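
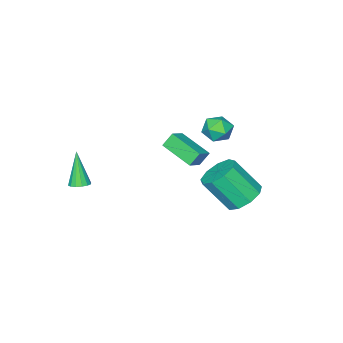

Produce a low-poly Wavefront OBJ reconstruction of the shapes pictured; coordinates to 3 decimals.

v -3.277 -0.064 0.279
v -2.708 0.609 0.075
v -2.312 -0.589 1.245
v -1.743 0.084 1.041
v -2.512 0.261 1.483
v -3.108 0.585 0.885
v -1.912 -0.565 0.435
v -2.508 -0.241 -0.163
v -1.864 0.299 0.172
v -2.235 0.809 0.819
v -2.785 -0.789 0.501
v -3.156 -0.279 1.148
v -0.821 3.423 -1.947
v 0.15 3.305 -2.427
v 0.853 2.119 -0.713
v -0.119 2.237 -0.233
v 0.148 3.918 -2.002
v 0.851 2.731 -0.288
v -0.307 4.299 -1.552
v 0.396 3.113 0.163
v -1.003 4.271 -1.286
v -0.3 3.084 0.428
v -1.614 3.846 -1.33
v -0.912 2.659 0.384
v -1.854 3.223 -1.662
v -1.152 2.036 0.052
v -1.611 2.694 -2.128
v -0.908 1.507 -0.414
v -0.998 2.506 -2.509
v -0.296 1.32 -0.795
v -0.303 2.748 -2.627
v 0.4 1.561 -0.913
v 3.969 -3.424 -1.943
v 4.27 -3.922 -2.045
v 3.511 -4.096 -0.017
v 4.475 -3.728 -1.928
v 4.545 -3.453 -1.815
v 4.461 -3.17 -1.737
v 4.245 -2.955 -1.713
v 3.955 -2.866 -1.751
v 3.669 -2.926 -1.84
v 3.464 -3.12 -1.957
v 3.394 -3.395 -2.07
v 3.478 -3.678 -2.148
v 3.694 -3.893 -2.172
v 3.984 -3.982 -2.134
v -1.609 0.302 -0.602
v -1.578 -1.592 0.007
v -0.688 0.488 -0.07
v -0.657 -1.406 0.539
v -1.123 0.066 -1.359
v -1.092 -1.828 -0.75
v -0.202 0.252 -0.827
v -0.171 -1.642 -0.218
f 1 12 6
f 1 6 2
f 1 2 8
f 1 8 11
f 1 11 12
f 2 6 10
f 6 12 5
f 12 11 3
f 11 8 7
f 8 2 9
f 4 10 5
f 4 5 3
f 4 3 7
f 4 7 9
f 4 9 10
f 5 10 6
f 3 5 12
f 7 3 11
f 9 7 8
f 10 9 2
f 14 13 17
f 14 17 15
f 15 17 18
f 15 18 16
f 17 13 19
f 17 19 18
f 18 19 20
f 18 20 16
f 19 13 21
f 19 21 20
f 20 21 22
f 20 22 16
f 21 13 23
f 21 23 22
f 22 23 24
f 22 24 16
f 23 13 25
f 23 25 24
f 24 25 26
f 24 26 16
f 25 13 27
f 25 27 26
f 26 27 28
f 26 28 16
f 27 13 29
f 27 29 28
f 28 29 30
f 28 30 16
f 29 13 31
f 29 31 30
f 30 31 32
f 30 32 16
f 31 13 14
f 31 14 32
f 32 14 15
f 32 15 16
f 34 33 36
f 34 36 35
f 36 33 37
f 36 37 35
f 37 33 38
f 37 38 35
f 38 33 39
f 38 39 35
f 39 33 40
f 39 40 35
f 40 33 41
f 40 41 35
f 41 33 42
f 41 42 35
f 42 33 43
f 42 43 35
f 43 33 44
f 43 44 35
f 44 33 45
f 44 45 35
f 45 33 46
f 45 46 35
f 46 33 34
f 46 34 35
f 48 50 47
f 51 48 47
f 47 50 49
f 49 51 47
f 48 54 50
f 52 48 51
f 52 54 48
f 50 54 49
f 53 51 49
f 49 54 53
f 53 52 51
f 54 52 53



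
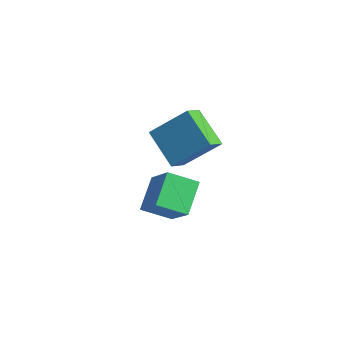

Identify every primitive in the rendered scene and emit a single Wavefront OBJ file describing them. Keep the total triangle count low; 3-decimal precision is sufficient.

v -1.799 1.518 2.826
v -1.45 0.648 3.321
v -0.765 2.757 4.276
v -0.415 1.887 4.77
v -0.145 1.513 1.65
v 0.205 0.643 2.144
v 0.89 2.752 3.099
v 1.239 1.882 3.594
v 2.945 -2.767 2.655
v 2.192 -1.693 3.656
v 3.631 -1.721 2.048
v 2.878 -0.647 3.049
v 4.322 -2.953 3.891
v 3.569 -1.879 4.892
v 5.008 -1.907 3.284
v 4.255 -0.833 4.285
f 2 4 1
f 5 2 1
f 1 4 3
f 3 5 1
f 2 8 4
f 6 2 5
f 6 8 2
f 4 8 3
f 7 5 3
f 3 8 7
f 7 6 5
f 8 6 7
f 10 12 9
f 13 10 9
f 9 12 11
f 11 13 9
f 10 16 12
f 14 10 13
f 14 16 10
f 12 16 11
f 15 13 11
f 11 16 15
f 15 14 13
f 16 14 15



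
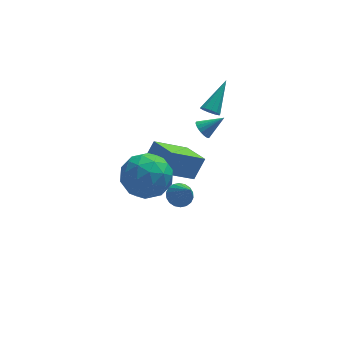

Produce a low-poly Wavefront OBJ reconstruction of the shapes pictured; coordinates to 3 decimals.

v 2.793 3.22 -0.174
v 3.204 2.92 -0.208
v 3.747 4.4 0.954
v 3.218 3.132 -0.441
v 3.07 3.377 -0.572
v 2.816 3.562 -0.551
v 2.553 3.617 -0.386
v 2.382 3.52 -0.14
v 2.368 3.308 0.094
v 2.516 3.063 0.225
v 2.77 2.878 0.204
v 3.033 2.823 0.038
v 1.077 1.216 -4.294
v 1.612 1.574 -4.148
v 1.403 0.204 -3.006
v 1.4 1.705 -3.991
v 1.125 1.739 -3.895
v 0.84 1.67 -3.878
v 0.602 1.51 -3.943
v 0.458 1.292 -4.078
v 0.437 1.059 -4.256
v 0.543 0.857 -4.441
v 0.754 0.726 -4.597
v 1.03 0.692 -4.693
v 1.315 0.762 -4.71
v 1.553 0.922 -4.645
v 1.696 1.139 -4.51
v 1.717 1.372 -4.333
v 2.287 2.24 -0.589
v 2.585 2.077 -0.995
v 3.273 2.26 0.129
v 2.595 2.312 -1.014
v 2.543 2.532 -0.949
v 2.441 2.695 -0.813
v 2.308 2.768 -0.632
v 2.171 2.736 -0.443
v 2.057 2.606 -0.282
v 1.988 2.404 -0.183
v 1.979 2.169 -0.163
v 2.03 1.948 -0.229
v 2.133 1.785 -0.365
v 2.266 1.712 -0.546
v 2.403 1.744 -0.735
v 2.517 1.874 -0.895
v 0.374 2.418 -3.675
v 0.967 2.881 -2.665
v -0.261 3.714 -3.896
v 0.333 4.177 -2.885
v 2.047 3.023 -4.935
v 2.641 3.486 -3.924
v 1.413 4.319 -5.155
v 2.006 4.782 -4.145
v -0.325 -1.218 1.058
v 0.223 -2.074 0.347
v -1.883 -1.166 -0.207
v -1.335 -2.022 -0.918
v -1.763 -2.33 0.205
v -0.8 -2.362 0.987
v -0.86 -0.878 -0.847
v 0.103 -0.91 -0.065
v -0.107 -1.864 -0.83
v -0.665 -2.761 -0.18
v -0.995 -0.479 0.32
v -1.553 -1.376 0.97
v 0.086 -1.651 0.814
v -1.746 -1.589 -0.674
v -1.997 -1.77 -0.013
v -1.675 -2.274 -0.431
v -0.516 -1.82 1.19
v -0.193 -2.323 0.772
v -1.361 -2.473 0.688
v -1.467 -0.917 -0.632
v -1.144 -1.42 -1.05
v 0.015 -0.966 0.571
v 0.337 -1.47 0.153
v -0.299 -0.767 -0.548
v 0.214 -2.03 -0.296
v -0.702 -2 -1.04
v -0.423 -1.327 -0.998
v 0.143 -1.346 -0.539
v -0.114 -2.558 0.086
v -1.03 -2.527 -0.658
v -1.281 -2.708 0.003
v -0.715 -2.727 0.462
v -0.308 -2.434 -0.606
v -0.63 -0.713 0.798
v -1.546 -0.682 0.054
v -0.945 -0.513 -0.322
v -0.379 -0.532 0.137
v -0.958 -1.24 1.18
v -1.874 -1.21 0.436
v -1.803 -1.894 0.679
v -1.237 -1.913 1.138
v -1.352 -0.806 0.746
f 2 1 4
f 2 4 3
f 4 1 5
f 4 5 3
f 5 1 6
f 5 6 3
f 6 1 7
f 6 7 3
f 7 1 8
f 7 8 3
f 8 1 9
f 8 9 3
f 9 1 10
f 9 10 3
f 10 1 11
f 10 11 3
f 11 1 12
f 11 12 3
f 12 1 2
f 12 2 3
f 14 13 16
f 14 16 15
f 16 13 17
f 16 17 15
f 17 13 18
f 17 18 15
f 18 13 19
f 18 19 15
f 19 13 20
f 19 20 15
f 20 13 21
f 20 21 15
f 21 13 22
f 21 22 15
f 22 13 23
f 22 23 15
f 23 13 24
f 23 24 15
f 24 13 25
f 24 25 15
f 25 13 26
f 25 26 15
f 26 13 27
f 26 27 15
f 27 13 28
f 27 28 15
f 28 13 14
f 28 14 15
f 30 29 32
f 30 32 31
f 32 29 33
f 32 33 31
f 33 29 34
f 33 34 31
f 34 29 35
f 34 35 31
f 35 29 36
f 35 36 31
f 36 29 37
f 36 37 31
f 37 29 38
f 37 38 31
f 38 29 39
f 38 39 31
f 39 29 40
f 39 40 31
f 40 29 41
f 40 41 31
f 41 29 42
f 41 42 31
f 42 29 43
f 42 43 31
f 43 29 44
f 43 44 31
f 44 29 30
f 44 30 31
f 46 48 45
f 49 46 45
f 45 48 47
f 47 49 45
f 46 52 48
f 50 46 49
f 50 52 46
f 48 52 47
f 51 49 47
f 47 52 51
f 51 50 49
f 52 50 51
f 53 90 69
f 90 64 93
f 69 93 58
f 90 93 69
f 53 69 65
f 69 58 70
f 65 70 54
f 69 70 65
f 53 65 74
f 65 54 75
f 74 75 60
f 65 75 74
f 53 74 86
f 74 60 89
f 86 89 63
f 74 89 86
f 53 86 90
f 86 63 94
f 90 94 64
f 86 94 90
f 54 70 81
f 70 58 84
f 81 84 62
f 70 84 81
f 58 93 71
f 93 64 92
f 71 92 57
f 93 92 71
f 64 94 91
f 94 63 87
f 91 87 55
f 94 87 91
f 63 89 88
f 89 60 76
f 88 76 59
f 89 76 88
f 60 75 80
f 75 54 77
f 80 77 61
f 75 77 80
f 56 82 68
f 82 62 83
f 68 83 57
f 82 83 68
f 56 68 66
f 68 57 67
f 66 67 55
f 68 67 66
f 56 66 73
f 66 55 72
f 73 72 59
f 66 72 73
f 56 73 78
f 73 59 79
f 78 79 61
f 73 79 78
f 56 78 82
f 78 61 85
f 82 85 62
f 78 85 82
f 57 83 71
f 83 62 84
f 71 84 58
f 83 84 71
f 55 67 91
f 67 57 92
f 91 92 64
f 67 92 91
f 59 72 88
f 72 55 87
f 88 87 63
f 72 87 88
f 61 79 80
f 79 59 76
f 80 76 60
f 79 76 80
f 62 85 81
f 85 61 77
f 81 77 54
f 85 77 81



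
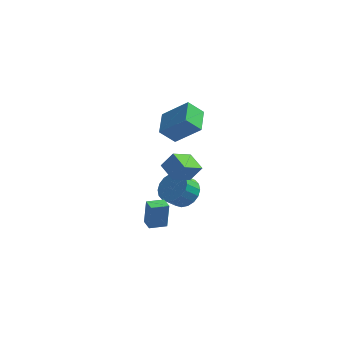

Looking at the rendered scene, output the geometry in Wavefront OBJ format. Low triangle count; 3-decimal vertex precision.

v -3.923 1.581 -4.776
v -3.855 1.821 -3.075
v -2.996 2.231 -4.905
v -2.927 2.471 -3.204
v -3.413 0.869 -4.696
v -3.344 1.109 -2.995
v -2.485 1.519 -4.825
v -2.417 1.759 -3.124
v -1.903 3.548 -3.196
v -1.477 4.208 -2.427
v -2.11 3.552 -1.514
v -2.537 2.892 -2.284
v -1.891 4.437 -2.55
v -2.525 3.782 -1.637
v -2.308 4.491 -2.801
v -2.942 3.835 -1.888
v -2.645 4.357 -3.13
v -3.278 3.702 -2.217
v -2.835 4.064 -3.472
v -3.468 3.408 -2.559
v -2.84 3.668 -3.76
v -3.474 3.012 -2.847
v -2.66 3.248 -3.937
v -3.293 2.593 -3.024
v -2.33 2.888 -3.966
v -2.963 2.232 -3.053
v -1.915 2.658 -3.843
v -2.549 2.003 -2.93
v -1.498 2.605 -3.592
v -2.132 1.949 -2.679
v -1.162 2.738 -3.263
v -1.795 2.083 -2.35
v -0.972 3.032 -2.921
v -1.605 2.376 -2.008
v -0.966 3.428 -2.633
v -1.6 2.772 -1.72
v -1.147 3.847 -2.456
v -1.78 3.192 -1.543
v -1.07 1.434 -0.231
v -1.811 0.241 0.576
v -1.995 2.284 0.174
v -2.737 1.091 0.981
v -0.403 1.689 0.759
v -1.145 0.496 1.566
v -1.329 2.539 1.164
v -2.07 1.346 1.971
v -3.099 2.078 3.147
v -1.507 2.012 4.56
v -3.371 3.701 3.528
v -1.779 3.636 4.942
v -2.241 2.444 2.198
v -0.649 2.379 3.612
v -2.513 4.068 2.58
v -0.921 4.002 3.993
f 2 4 1
f 5 2 1
f 1 4 3
f 3 5 1
f 2 8 4
f 6 2 5
f 6 8 2
f 4 8 3
f 7 5 3
f 3 8 7
f 7 6 5
f 8 6 7
f 10 9 13
f 10 13 11
f 11 13 14
f 11 14 12
f 13 9 15
f 13 15 14
f 14 15 16
f 14 16 12
f 15 9 17
f 15 17 16
f 16 17 18
f 16 18 12
f 17 9 19
f 17 19 18
f 18 19 20
f 18 20 12
f 19 9 21
f 19 21 20
f 20 21 22
f 20 22 12
f 21 9 23
f 21 23 22
f 22 23 24
f 22 24 12
f 23 9 25
f 23 25 24
f 24 25 26
f 24 26 12
f 25 9 27
f 25 27 26
f 26 27 28
f 26 28 12
f 27 9 29
f 27 29 28
f 28 29 30
f 28 30 12
f 29 9 31
f 29 31 30
f 30 31 32
f 30 32 12
f 31 9 33
f 31 33 32
f 32 33 34
f 32 34 12
f 33 9 35
f 33 35 34
f 34 35 36
f 34 36 12
f 35 9 37
f 35 37 36
f 36 37 38
f 36 38 12
f 37 9 10
f 37 10 38
f 38 10 11
f 38 11 12
f 40 42 39
f 43 40 39
f 39 42 41
f 41 43 39
f 40 46 42
f 44 40 43
f 44 46 40
f 42 46 41
f 45 43 41
f 41 46 45
f 45 44 43
f 46 44 45
f 48 50 47
f 51 48 47
f 47 50 49
f 49 51 47
f 48 54 50
f 52 48 51
f 52 54 48
f 50 54 49
f 53 51 49
f 49 54 53
f 53 52 51
f 54 52 53



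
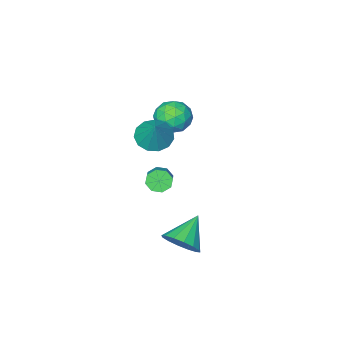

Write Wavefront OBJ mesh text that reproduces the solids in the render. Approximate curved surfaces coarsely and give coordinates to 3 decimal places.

v -4.174 -2.108 2.298
v -3.621 -1.276 2.267
v -3.379 -2.684 1.013
v -2.826 -1.852 0.982
v -2.711 -2.501 1.733
v -3.202 -2.145 2.527
v -3.798 -1.815 0.753
v -4.289 -1.459 1.547
v -3.389 -1.095 1.312
v -2.717 -1.519 1.918
v -4.283 -2.441 1.362
v -3.611 -2.865 1.968
v -3.967 -1.641 2.395
v -3.033 -2.319 0.885
v -2.965 -2.7 1.326
v -2.64 -2.211 1.308
v -3.721 -2.152 2.548
v -3.396 -1.663 2.53
v -2.861 -2.383 2.216
v -3.604 -2.297 0.75
v -3.279 -1.808 0.732
v -4.36 -1.749 1.972
v -4.035 -1.26 1.954
v -4.139 -1.577 1.064
v -3.506 -1.046 1.816
v -3.039 -1.385 1.061
v -3.61 -1.363 0.926
v -3.898 -1.154 1.393
v -3.111 -1.296 2.172
v -2.644 -1.634 1.417
v -2.576 -2.016 1.858
v -2.865 -1.806 2.325
v -2.974 -1.189 1.611
v -4.356 -2.326 1.863
v -3.889 -2.664 1.108
v -4.135 -2.154 0.955
v -4.424 -1.944 1.422
v -3.961 -2.575 2.219
v -3.494 -2.914 1.464
v -3.102 -2.806 1.887
v -3.39 -2.597 2.354
v -4.026 -2.771 1.669
v -1.08 -0.199 2.414
v -0.207 -0.254 2.1
v -0.54 0.659 3.766
v -0.408 0.187 1.9
v -0.823 0.505 1.864
v -1.319 0.6 2.002
v -1.74 0.441 2.272
v -1.951 0.079 2.586
v -1.886 -0.371 2.846
v -1.565 -0.767 2.969
v -1.09 -0.982 2.915
v -0.612 -0.949 2.703
v -0.283 -0.678 2.399
v -0.499 2.591 -3.2
v 0.145 2.287 -2.497
v -1.861 2.109 -2.16
v 0.052 2.784 -2.388
v -0.188 3.23 -2.497
v -0.511 3.504 -2.793
v -0.832 3.534 -3.199
v -1.062 3.311 -3.605
v -1.142 2.894 -3.902
v -1.05 2.397 -4.012
v -0.81 1.951 -3.903
v -0.486 1.677 -3.606
v -0.166 1.648 -3.201
v 0.065 1.871 -2.795
v -3.381 -2.924 -3.371
v -3.035 -3.42 -3.062
v -2.354 -2.533 -2.399
v -2.699 -2.036 -2.709
v -2.808 -3.265 -3.503
v -2.126 -2.378 -2.84
v -2.916 -2.91 -3.868
v -2.235 -2.023 -3.205
v -3.296 -2.562 -3.941
v -2.615 -1.675 -3.279
v -3.726 -2.427 -3.681
v -3.045 -1.54 -3.018
v -3.954 -2.582 -3.24
v -3.272 -1.695 -2.577
v -3.845 -2.937 -2.875
v -3.164 -2.05 -2.212
v -3.465 -3.285 -2.801
v -2.784 -2.398 -2.139
f 1 38 17
f 38 12 41
f 17 41 6
f 38 41 17
f 1 17 13
f 17 6 18
f 13 18 2
f 17 18 13
f 1 13 22
f 13 2 23
f 22 23 8
f 13 23 22
f 1 22 34
f 22 8 37
f 34 37 11
f 22 37 34
f 1 34 38
f 34 11 42
f 38 42 12
f 34 42 38
f 2 18 29
f 18 6 32
f 29 32 10
f 18 32 29
f 6 41 19
f 41 12 40
f 19 40 5
f 41 40 19
f 12 42 39
f 42 11 35
f 39 35 3
f 42 35 39
f 11 37 36
f 37 8 24
f 36 24 7
f 37 24 36
f 8 23 28
f 23 2 25
f 28 25 9
f 23 25 28
f 4 30 16
f 30 10 31
f 16 31 5
f 30 31 16
f 4 16 14
f 16 5 15
f 14 15 3
f 16 15 14
f 4 14 21
f 14 3 20
f 21 20 7
f 14 20 21
f 4 21 26
f 21 7 27
f 26 27 9
f 21 27 26
f 4 26 30
f 26 9 33
f 30 33 10
f 26 33 30
f 5 31 19
f 31 10 32
f 19 32 6
f 31 32 19
f 3 15 39
f 15 5 40
f 39 40 12
f 15 40 39
f 7 20 36
f 20 3 35
f 36 35 11
f 20 35 36
f 9 27 28
f 27 7 24
f 28 24 8
f 27 24 28
f 10 33 29
f 33 9 25
f 29 25 2
f 33 25 29
f 44 43 46
f 44 46 45
f 46 43 47
f 46 47 45
f 47 43 48
f 47 48 45
f 48 43 49
f 48 49 45
f 49 43 50
f 49 50 45
f 50 43 51
f 50 51 45
f 51 43 52
f 51 52 45
f 52 43 53
f 52 53 45
f 53 43 54
f 53 54 45
f 54 43 55
f 54 55 45
f 55 43 44
f 55 44 45
f 57 56 59
f 57 59 58
f 59 56 60
f 59 60 58
f 60 56 61
f 60 61 58
f 61 56 62
f 61 62 58
f 62 56 63
f 62 63 58
f 63 56 64
f 63 64 58
f 64 56 65
f 64 65 58
f 65 56 66
f 65 66 58
f 66 56 67
f 66 67 58
f 67 56 68
f 67 68 58
f 68 56 69
f 68 69 58
f 69 56 57
f 69 57 58
f 71 70 74
f 71 74 72
f 72 74 75
f 72 75 73
f 74 70 76
f 74 76 75
f 75 76 77
f 75 77 73
f 76 70 78
f 76 78 77
f 77 78 79
f 77 79 73
f 78 70 80
f 78 80 79
f 79 80 81
f 79 81 73
f 80 70 82
f 80 82 81
f 81 82 83
f 81 83 73
f 82 70 84
f 82 84 83
f 83 84 85
f 83 85 73
f 84 70 86
f 84 86 85
f 85 86 87
f 85 87 73
f 86 70 71
f 86 71 87
f 87 71 72
f 87 72 73



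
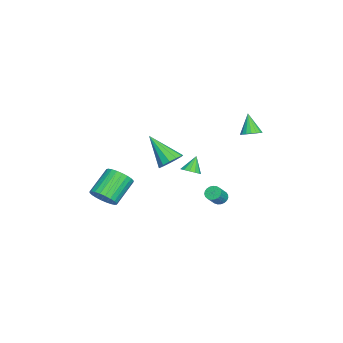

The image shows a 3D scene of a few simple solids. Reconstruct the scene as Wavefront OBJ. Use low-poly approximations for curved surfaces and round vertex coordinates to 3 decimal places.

v -1.653 1.786 -2.572
v -1.309 2.083 -2.779
v -0.622 1.791 -2.055
v -0.967 1.494 -1.848
v -1.399 2.211 -2.642
v -0.712 1.918 -1.918
v -1.533 2.265 -2.493
v -0.846 1.972 -1.769
v -1.688 2.236 -2.357
v -1.001 1.944 -1.633
v -1.837 2.13 -2.259
v -1.15 1.837 -1.535
v -1.954 1.964 -2.215
v -1.268 1.671 -1.491
v -2.02 1.768 -2.232
v -1.333 1.475 -1.508
v -2.022 1.574 -2.309
v -1.335 1.281 -1.584
v -1.96 1.417 -2.43
v -1.273 1.125 -1.706
v -1.845 1.325 -2.577
v -1.158 1.032 -1.853
v -1.697 1.312 -2.722
v -1.01 1.019 -1.998
v -1.542 1.381 -2.842
v -0.855 1.088 -2.118
v -1.406 1.52 -2.915
v -0.719 1.227 -2.191
v -1.312 1.705 -2.928
v -0.625 1.412 -2.204
v -1.278 1.904 -2.88
v -0.591 1.612 -2.156
v -1.071 3.524 2.858
v -0.633 3.847 3.154
v -1.689 3.256 4.062
v -0.824 4.039 3.099
v -1.063 4.129 2.996
v -1.305 4.099 2.866
v -1.5 3.955 2.734
v -1.61 3.726 2.626
v -1.613 3.457 2.565
v -1.509 3.201 2.561
v -1.319 3.01 2.616
v -1.079 2.92 2.719
v -0.838 2.95 2.849
v -0.643 3.094 2.981
v -0.532 3.323 3.089
v -0.529 3.592 3.151
v -1.107 -0.841 0.313
v -0.374 -1.145 0.411
v -1.853 -2.159 1.827
v -0.406 -0.798 0.697
v -0.662 -0.465 0.861
v -1.059 -0.251 0.851
v -1.471 -0.225 0.671
v -1.768 -0.395 0.377
v -1.855 -0.706 0.063
v -1.705 -1.06 -0.171
v -1.365 -1.345 -0.252
v -0.943 -1.47 -0.153
v -0.574 -1.395 0.094
v -1.097 0.24 -0.352
v -0.586 0.267 -0.057
v -1.643 0.48 0.572
v -0.645 0.574 -0.172
v -0.847 0.774 -0.344
v -1.128 0.805 -0.518
v -1.4 0.656 -0.64
v -1.575 0.375 -0.67
v -1.598 0.051 -0.599
v -1.462 -0.213 -0.45
v -1.21 -0.334 -0.27
v -0.922 -0.272 -0.115
v -0.69 -0.048 -0.036
v 1.519 -4.088 -1.37
v 2.14 -3.839 -0.846
v 0.903 -3.143 0.293
v 0.281 -3.392 -0.23
v 2.11 -3.573 -1.042
v 0.873 -2.877 0.097
v 1.989 -3.385 -1.288
v 0.752 -2.689 -0.148
v 1.797 -3.304 -1.545
v 0.56 -2.609 -0.406
v 1.563 -3.343 -1.777
v 0.325 -2.647 -0.637
v 1.321 -3.495 -1.946
v 0.084 -2.799 -0.807
v 1.11 -3.737 -2.027
v -0.127 -3.042 -0.888
v 0.961 -4.033 -2.009
v -0.276 -3.337 -0.869
v 0.897 -4.337 -1.893
v -0.34 -3.641 -0.754
v 0.927 -4.603 -1.697
v -0.31 -3.907 -0.558
v 1.048 -4.791 -1.452
v -0.189 -4.095 -0.312
v 1.24 -4.871 -1.194
v 0.003 -4.176 -0.055
v 1.475 -4.833 -0.963
v 0.237 -4.137 0.177
v 1.716 -4.681 -0.793
v 0.479 -3.985 0.346
v 1.927 -4.438 -0.712
v 0.69 -3.743 0.427
v 2.076 -4.143 -0.731
v 0.839 -3.447 0.409
f 2 1 5
f 2 5 3
f 3 5 6
f 3 6 4
f 5 1 7
f 5 7 6
f 6 7 8
f 6 8 4
f 7 1 9
f 7 9 8
f 8 9 10
f 8 10 4
f 9 1 11
f 9 11 10
f 10 11 12
f 10 12 4
f 11 1 13
f 11 13 12
f 12 13 14
f 12 14 4
f 13 1 15
f 13 15 14
f 14 15 16
f 14 16 4
f 15 1 17
f 15 17 16
f 16 17 18
f 16 18 4
f 17 1 19
f 17 19 18
f 18 19 20
f 18 20 4
f 19 1 21
f 19 21 20
f 20 21 22
f 20 22 4
f 21 1 23
f 21 23 22
f 22 23 24
f 22 24 4
f 23 1 25
f 23 25 24
f 24 25 26
f 24 26 4
f 25 1 27
f 25 27 26
f 26 27 28
f 26 28 4
f 27 1 29
f 27 29 28
f 28 29 30
f 28 30 4
f 29 1 31
f 29 31 30
f 30 31 32
f 30 32 4
f 31 1 2
f 31 2 32
f 32 2 3
f 32 3 4
f 34 33 36
f 34 36 35
f 36 33 37
f 36 37 35
f 37 33 38
f 37 38 35
f 38 33 39
f 38 39 35
f 39 33 40
f 39 40 35
f 40 33 41
f 40 41 35
f 41 33 42
f 41 42 35
f 42 33 43
f 42 43 35
f 43 33 44
f 43 44 35
f 44 33 45
f 44 45 35
f 45 33 46
f 45 46 35
f 46 33 47
f 46 47 35
f 47 33 48
f 47 48 35
f 48 33 34
f 48 34 35
f 50 49 52
f 50 52 51
f 52 49 53
f 52 53 51
f 53 49 54
f 53 54 51
f 54 49 55
f 54 55 51
f 55 49 56
f 55 56 51
f 56 49 57
f 56 57 51
f 57 49 58
f 57 58 51
f 58 49 59
f 58 59 51
f 59 49 60
f 59 60 51
f 60 49 61
f 60 61 51
f 61 49 50
f 61 50 51
f 63 62 65
f 63 65 64
f 65 62 66
f 65 66 64
f 66 62 67
f 66 67 64
f 67 62 68
f 67 68 64
f 68 62 69
f 68 69 64
f 69 62 70
f 69 70 64
f 70 62 71
f 70 71 64
f 71 62 72
f 71 72 64
f 72 62 73
f 72 73 64
f 73 62 74
f 73 74 64
f 74 62 63
f 74 63 64
f 76 75 79
f 76 79 77
f 77 79 80
f 77 80 78
f 79 75 81
f 79 81 80
f 80 81 82
f 80 82 78
f 81 75 83
f 81 83 82
f 82 83 84
f 82 84 78
f 83 75 85
f 83 85 84
f 84 85 86
f 84 86 78
f 85 75 87
f 85 87 86
f 86 87 88
f 86 88 78
f 87 75 89
f 87 89 88
f 88 89 90
f 88 90 78
f 89 75 91
f 89 91 90
f 90 91 92
f 90 92 78
f 91 75 93
f 91 93 92
f 92 93 94
f 92 94 78
f 93 75 95
f 93 95 94
f 94 95 96
f 94 96 78
f 95 75 97
f 95 97 96
f 96 97 98
f 96 98 78
f 97 75 99
f 97 99 98
f 98 99 100
f 98 100 78
f 99 75 101
f 99 101 100
f 100 101 102
f 100 102 78
f 101 75 103
f 101 103 102
f 102 103 104
f 102 104 78
f 103 75 105
f 103 105 104
f 104 105 106
f 104 106 78
f 105 75 107
f 105 107 106
f 106 107 108
f 106 108 78
f 107 75 76
f 107 76 108
f 108 76 77
f 108 77 78



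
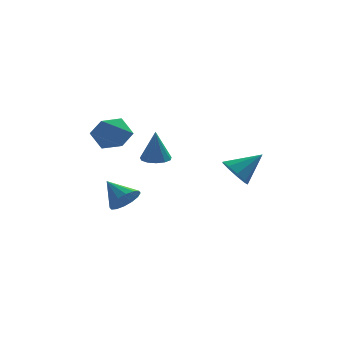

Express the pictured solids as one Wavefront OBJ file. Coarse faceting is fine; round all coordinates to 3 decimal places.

v -5.055 -3.386 2.871
v -4.497 -2.469 2.249
v -3.263 -4.111 3.411
v -2.705 -3.194 2.789
v -3.344 -2.943 3.822
v -4.452 -2.495 3.489
v -3.308 -4.085 2.171
v -4.416 -3.637 1.838
v -3.417 -2.901 1.817
v -3.439 -2.195 2.837
v -4.321 -4.385 2.823
v -4.343 -3.679 3.843
v 2.801 -2.708 -0.375
v 3.359 -2.371 -1.223
v 4.339 -2.212 0.835
v 2.964 -1.819 -0.948
v 2.493 -1.684 -0.404
v 2.166 -2.028 0.153
v 2.135 -2.69 0.463
v 2.417 -3.361 0.38
v 2.877 -3.726 -0.055
v 3.302 -3.615 -0.641
v 3.492 -3.08 -1.102
v -3.258 2.775 -4.498
v -2.757 2.355 -3.626
v -4.342 3.845 -3.362
v -2.453 2.81 -3.764
v -2.365 3.255 -4.099
v -2.516 3.572 -4.541
v -2.866 3.675 -4.972
v -3.321 3.537 -5.275
v -3.759 3.194 -5.371
v -4.063 2.74 -5.232
v -4.152 2.294 -4.897
v -4.001 1.978 -4.455
v -3.651 1.875 -4.025
v -3.196 2.013 -3.721
v -1.484 0.802 -0.468
v -0.815 1.403 -0.423
v -1.496 0.658 1.628
v -1.247 1.668 -0.407
v -1.754 1.658 -0.41
v -2.175 1.377 -0.432
v -2.377 0.913 -0.465
v -2.295 0.413 -0.499
v -1.956 0.037 -0.523
v -1.467 -0.096 -0.529
v -0.983 0.056 -0.516
v -0.658 0.444 -0.487
v -0.596 0.946 -0.453
f 1 12 6
f 1 6 2
f 1 2 8
f 1 8 11
f 1 11 12
f 2 6 10
f 6 12 5
f 12 11 3
f 11 8 7
f 8 2 9
f 4 10 5
f 4 5 3
f 4 3 7
f 4 7 9
f 4 9 10
f 5 10 6
f 3 5 12
f 7 3 11
f 9 7 8
f 10 9 2
f 14 13 16
f 14 16 15
f 16 13 17
f 16 17 15
f 17 13 18
f 17 18 15
f 18 13 19
f 18 19 15
f 19 13 20
f 19 20 15
f 20 13 21
f 20 21 15
f 21 13 22
f 21 22 15
f 22 13 23
f 22 23 15
f 23 13 14
f 23 14 15
f 25 24 27
f 25 27 26
f 27 24 28
f 27 28 26
f 28 24 29
f 28 29 26
f 29 24 30
f 29 30 26
f 30 24 31
f 30 31 26
f 31 24 32
f 31 32 26
f 32 24 33
f 32 33 26
f 33 24 34
f 33 34 26
f 34 24 35
f 34 35 26
f 35 24 36
f 35 36 26
f 36 24 37
f 36 37 26
f 37 24 25
f 37 25 26
f 39 38 41
f 39 41 40
f 41 38 42
f 41 42 40
f 42 38 43
f 42 43 40
f 43 38 44
f 43 44 40
f 44 38 45
f 44 45 40
f 45 38 46
f 45 46 40
f 46 38 47
f 46 47 40
f 47 38 48
f 47 48 40
f 48 38 49
f 48 49 40
f 49 38 50
f 49 50 40
f 50 38 39
f 50 39 40



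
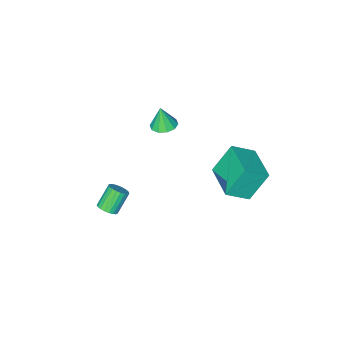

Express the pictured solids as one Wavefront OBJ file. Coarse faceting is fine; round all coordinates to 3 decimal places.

v 3.462 0.275 0.473
v 3.88 0.33 0.825
v 3.076 0.2 1.8
v 2.658 0.145 1.447
v 3.812 0.547 0.798
v 3.008 0.417 1.773
v 3.684 0.717 0.715
v 2.88 0.586 1.689
v 3.517 0.81 0.589
v 2.713 0.68 1.564
v 3.34 0.811 0.444
v 2.536 0.68 1.418
v 3.185 0.719 0.303
v 2.381 0.589 1.278
v 3.077 0.55 0.192
v 2.273 0.42 1.167
v 3.036 0.334 0.13
v 2.232 0.204 1.104
v 3.069 0.108 0.126
v 2.265 -0.022 1.101
v 3.17 -0.089 0.183
v 2.366 -0.22 1.157
v 3.321 -0.224 0.29
v 2.517 -0.354 1.264
v 3.496 -0.272 0.428
v 2.692 -0.402 1.402
v 3.666 -0.226 0.574
v 2.862 -0.356 1.549
v 3.8 -0.092 0.703
v 2.996 -0.223 1.677
v 3.876 0.104 0.792
v 3.072 -0.026 1.766
v -4.126 2.098 1.676
v -3.01 1.631 2.438
v -3.411 3.995 1.792
v -2.295 3.528 2.554
v -3.165 1.832 0.106
v -2.049 1.365 0.868
v -2.45 3.729 0.222
v -1.334 3.262 0.984
v -1.197 -1.335 2.89
v -0.502 -1.405 2.847
v -1.143 -1.545 4.11
v -0.589 -0.989 2.922
v -0.909 -0.704 2.986
v -1.339 -0.66 3.012
v -1.714 -0.875 2.992
v -1.892 -1.264 2.932
v -1.804 -1.681 2.857
v -1.484 -1.966 2.794
v -1.055 -2.009 2.767
v -0.679 -1.795 2.788
f 2 1 5
f 2 5 3
f 3 5 6
f 3 6 4
f 5 1 7
f 5 7 6
f 6 7 8
f 6 8 4
f 7 1 9
f 7 9 8
f 8 9 10
f 8 10 4
f 9 1 11
f 9 11 10
f 10 11 12
f 10 12 4
f 11 1 13
f 11 13 12
f 12 13 14
f 12 14 4
f 13 1 15
f 13 15 14
f 14 15 16
f 14 16 4
f 15 1 17
f 15 17 16
f 16 17 18
f 16 18 4
f 17 1 19
f 17 19 18
f 18 19 20
f 18 20 4
f 19 1 21
f 19 21 20
f 20 21 22
f 20 22 4
f 21 1 23
f 21 23 22
f 22 23 24
f 22 24 4
f 23 1 25
f 23 25 24
f 24 25 26
f 24 26 4
f 25 1 27
f 25 27 26
f 26 27 28
f 26 28 4
f 27 1 29
f 27 29 28
f 28 29 30
f 28 30 4
f 29 1 31
f 29 31 30
f 30 31 32
f 30 32 4
f 31 1 2
f 31 2 32
f 32 2 3
f 32 3 4
f 34 36 33
f 37 34 33
f 33 36 35
f 35 37 33
f 34 40 36
f 38 34 37
f 38 40 34
f 36 40 35
f 39 37 35
f 35 40 39
f 39 38 37
f 40 38 39
f 42 41 44
f 42 44 43
f 44 41 45
f 44 45 43
f 45 41 46
f 45 46 43
f 46 41 47
f 46 47 43
f 47 41 48
f 47 48 43
f 48 41 49
f 48 49 43
f 49 41 50
f 49 50 43
f 50 41 51
f 50 51 43
f 51 41 52
f 51 52 43
f 52 41 42
f 52 42 43



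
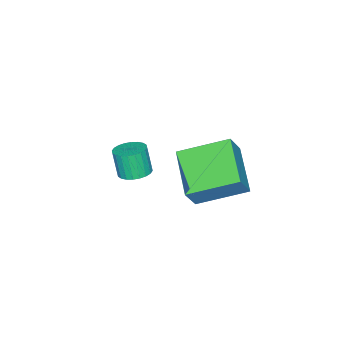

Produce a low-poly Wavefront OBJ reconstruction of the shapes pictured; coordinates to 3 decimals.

v 0.586 1.387 -1.468
v 1.142 1.367 -0.589
v 1.747 2.504 -2.177
v 2.303 2.484 -1.298
v 1.537 -0.004 -2.102
v 2.093 -0.024 -1.223
v 2.698 1.113 -2.811
v 3.254 1.093 -1.932
v 1.624 -1.937 -3.572
v 1.922 -2.423 -3.68
v 1.813 -2.708 -2.696
v 1.516 -2.223 -2.588
v 2.089 -2.282 -3.62
v 1.98 -2.567 -2.637
v 2.184 -2.088 -3.554
v 2.075 -2.373 -2.57
v 2.195 -1.871 -3.49
v 2.086 -2.156 -2.506
v 2.118 -1.664 -3.438
v 2.009 -1.95 -2.454
v 1.967 -1.499 -3.407
v 1.858 -1.784 -2.423
v 1.763 -1.401 -3.401
v 1.654 -1.686 -2.417
v 1.538 -1.384 -3.421
v 1.429 -1.669 -2.437
v 1.327 -1.452 -3.464
v 1.218 -1.737 -2.48
v 1.16 -1.593 -3.523
v 1.051 -1.878 -2.54
v 1.065 -1.787 -3.59
v 0.956 -2.072 -2.606
v 1.054 -2.004 -3.654
v 0.945 -2.289 -2.67
v 1.131 -2.21 -3.706
v 1.022 -2.496 -2.722
v 1.282 -2.376 -3.737
v 1.173 -2.661 -2.753
v 1.486 -2.474 -3.743
v 1.377 -2.759 -2.759
v 1.711 -2.491 -3.723
v 1.602 -2.776 -2.739
f 2 4 1
f 5 2 1
f 1 4 3
f 3 5 1
f 2 8 4
f 6 2 5
f 6 8 2
f 4 8 3
f 7 5 3
f 3 8 7
f 7 6 5
f 8 6 7
f 10 9 13
f 10 13 11
f 11 13 14
f 11 14 12
f 13 9 15
f 13 15 14
f 14 15 16
f 14 16 12
f 15 9 17
f 15 17 16
f 16 17 18
f 16 18 12
f 17 9 19
f 17 19 18
f 18 19 20
f 18 20 12
f 19 9 21
f 19 21 20
f 20 21 22
f 20 22 12
f 21 9 23
f 21 23 22
f 22 23 24
f 22 24 12
f 23 9 25
f 23 25 24
f 24 25 26
f 24 26 12
f 25 9 27
f 25 27 26
f 26 27 28
f 26 28 12
f 27 9 29
f 27 29 28
f 28 29 30
f 28 30 12
f 29 9 31
f 29 31 30
f 30 31 32
f 30 32 12
f 31 9 33
f 31 33 32
f 32 33 34
f 32 34 12
f 33 9 35
f 33 35 34
f 34 35 36
f 34 36 12
f 35 9 37
f 35 37 36
f 36 37 38
f 36 38 12
f 37 9 39
f 37 39 38
f 38 39 40
f 38 40 12
f 39 9 41
f 39 41 40
f 40 41 42
f 40 42 12
f 41 9 10
f 41 10 42
f 42 10 11
f 42 11 12



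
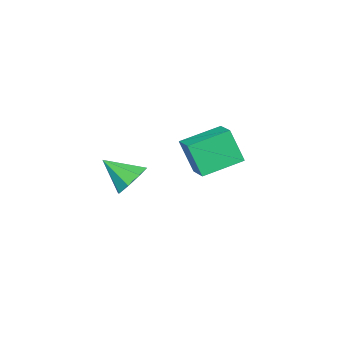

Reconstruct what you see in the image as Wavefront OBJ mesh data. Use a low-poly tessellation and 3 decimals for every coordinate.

v 2.538 -2.063 0.127
v 3.372 -1.797 0.334
v 2.702 -3.317 1.073
v 2.899 -1.537 0.761
v 2.214 -1.584 0.817
v 1.719 -1.912 0.469
v 1.703 -2.328 -0.08
v 2.176 -2.589 -0.508
v 2.861 -2.541 -0.564
v 3.357 -2.213 -0.215
v -2.007 -1.626 -1.531
v -1.979 -2.304 0.115
v -3.453 -0.384 -0.994
v -3.426 -1.063 0.651
v -1.194 -0.817 -1.211
v -1.167 -1.496 0.434
v -2.641 0.424 -0.675
v -2.613 -0.254 0.971
f 2 1 4
f 2 4 3
f 4 1 5
f 4 5 3
f 5 1 6
f 5 6 3
f 6 1 7
f 6 7 3
f 7 1 8
f 7 8 3
f 8 1 9
f 8 9 3
f 9 1 10
f 9 10 3
f 10 1 2
f 10 2 3
f 12 14 11
f 15 12 11
f 11 14 13
f 13 15 11
f 12 18 14
f 16 12 15
f 16 18 12
f 14 18 13
f 17 15 13
f 13 18 17
f 17 16 15
f 18 16 17



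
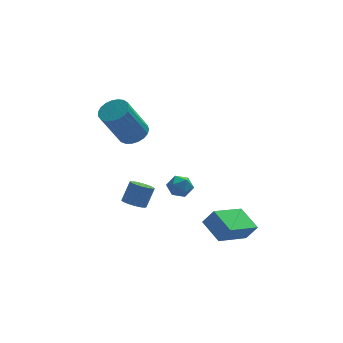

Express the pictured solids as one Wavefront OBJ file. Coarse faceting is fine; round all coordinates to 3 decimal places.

v -3.25 2.076 2.171
v -2.662 1.606 2.333
v -3.622 1.053 4.211
v -4.21 1.524 4.049
v -2.565 1.882 2.464
v -3.525 1.329 4.342
v -2.586 2.191 2.544
v -3.546 1.638 4.422
v -2.722 2.48 2.56
v -3.682 1.927 4.438
v -2.949 2.7 2.509
v -3.91 2.147 4.386
v -3.229 2.812 2.399
v -4.189 2.259 4.276
v -3.511 2.796 2.25
v -4.472 2.244 4.127
v -3.749 2.657 2.087
v -4.709 2.104 3.964
v -3.9 2.417 1.939
v -4.861 1.864 3.816
v -3.939 2.118 1.831
v -4.9 1.565 3.708
v -3.859 1.812 1.782
v -4.819 1.259 3.659
v -3.673 1.551 1.8
v -4.634 0.998 3.677
v -3.414 1.382 1.883
v -4.375 0.829 3.76
v -3.127 1.333 2.015
v -4.087 0.78 3.892
v -2.861 1.412 2.174
v -3.821 0.859 4.052
v -1.057 3.769 -2.317
v -0.551 3.48 -2.693
v -1.329 2.76 -1.907
v -0.823 2.471 -2.283
v -0.665 2.884 -1.749
v -0.496 3.507 -2.002
v -1.384 2.733 -2.598
v -1.215 3.356 -2.851
v -0.753 2.839 -2.867
v -0.309 2.932 -2.342
v -1.571 3.308 -2.258
v -1.127 3.401 -1.733
v -3.49 0.428 -1.508
v -3.047 0.027 -1.558
v -2.607 0.39 -0.583
v -3.05 0.792 -0.532
v -2.944 0.26 -1.691
v -2.504 0.623 -0.716
v -2.966 0.531 -1.782
v -2.527 0.895 -0.807
v -3.109 0.779 -1.81
v -2.669 1.142 -0.835
v -3.338 0.947 -1.769
v -2.898 1.31 -0.794
v -3.603 0.996 -1.668
v -3.163 1.359 -0.693
v -3.841 0.914 -1.53
v -3.401 1.278 -0.555
v -3.999 0.722 -1.387
v -3.559 1.085 -0.412
v -4.041 0.462 -1.272
v -3.601 0.825 -0.297
v -3.956 0.195 -1.211
v -3.516 0.558 -0.235
v -3.764 -0.019 -1.217
v -3.325 0.344 -0.242
v -3.51 -0.131 -1.291
v -3.07 0.233 -0.315
v -3.251 -0.114 -1.414
v -2.811 0.249 -0.438
v 1.338 -1.396 -3.106
v -0.12 -2.5 -2.402
v 0.79 -0.298 -2.52
v -0.668 -1.402 -1.816
v 1.828 -1.558 -2.344
v 0.37 -2.662 -1.64
v 1.28 -0.46 -1.758
v -0.178 -1.564 -1.054
f 2 1 5
f 2 5 3
f 3 5 6
f 3 6 4
f 5 1 7
f 5 7 6
f 6 7 8
f 6 8 4
f 7 1 9
f 7 9 8
f 8 9 10
f 8 10 4
f 9 1 11
f 9 11 10
f 10 11 12
f 10 12 4
f 11 1 13
f 11 13 12
f 12 13 14
f 12 14 4
f 13 1 15
f 13 15 14
f 14 15 16
f 14 16 4
f 15 1 17
f 15 17 16
f 16 17 18
f 16 18 4
f 17 1 19
f 17 19 18
f 18 19 20
f 18 20 4
f 19 1 21
f 19 21 20
f 20 21 22
f 20 22 4
f 21 1 23
f 21 23 22
f 22 23 24
f 22 24 4
f 23 1 25
f 23 25 24
f 24 25 26
f 24 26 4
f 25 1 27
f 25 27 26
f 26 27 28
f 26 28 4
f 27 1 29
f 27 29 28
f 28 29 30
f 28 30 4
f 29 1 31
f 29 31 30
f 30 31 32
f 30 32 4
f 31 1 2
f 31 2 32
f 32 2 3
f 32 3 4
f 33 44 38
f 33 38 34
f 33 34 40
f 33 40 43
f 33 43 44
f 34 38 42
f 38 44 37
f 44 43 35
f 43 40 39
f 40 34 41
f 36 42 37
f 36 37 35
f 36 35 39
f 36 39 41
f 36 41 42
f 37 42 38
f 35 37 44
f 39 35 43
f 41 39 40
f 42 41 34
f 46 45 49
f 46 49 47
f 47 49 50
f 47 50 48
f 49 45 51
f 49 51 50
f 50 51 52
f 50 52 48
f 51 45 53
f 51 53 52
f 52 53 54
f 52 54 48
f 53 45 55
f 53 55 54
f 54 55 56
f 54 56 48
f 55 45 57
f 55 57 56
f 56 57 58
f 56 58 48
f 57 45 59
f 57 59 58
f 58 59 60
f 58 60 48
f 59 45 61
f 59 61 60
f 60 61 62
f 60 62 48
f 61 45 63
f 61 63 62
f 62 63 64
f 62 64 48
f 63 45 65
f 63 65 64
f 64 65 66
f 64 66 48
f 65 45 67
f 65 67 66
f 66 67 68
f 66 68 48
f 67 45 69
f 67 69 68
f 68 69 70
f 68 70 48
f 69 45 71
f 69 71 70
f 70 71 72
f 70 72 48
f 71 45 46
f 71 46 72
f 72 46 47
f 72 47 48
f 74 76 73
f 77 74 73
f 73 76 75
f 75 77 73
f 74 80 76
f 78 74 77
f 78 80 74
f 76 80 75
f 79 77 75
f 75 80 79
f 79 78 77
f 80 78 79



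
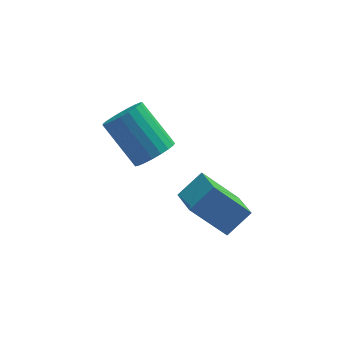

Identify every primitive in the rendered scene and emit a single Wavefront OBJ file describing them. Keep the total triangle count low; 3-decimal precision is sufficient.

v -1.946 1.849 0.236
v -0.99 2.246 1.007
v -2.133 3.164 -0.207
v -1.178 3.56 0.564
v -0.622 1.54 -1.244
v 0.333 1.936 -0.473
v -0.81 2.854 -1.687
v 0.146 3.251 -0.916
v -2.931 3.249 2.288
v -2.294 3.126 2.838
v -3.253 4.349 4.221
v -3.889 4.471 3.672
v -2.184 3.412 2.661
v -3.143 4.634 4.044
v -2.204 3.67 2.42
v -3.163 4.892 3.803
v -2.349 3.855 2.156
v -3.308 5.077 3.539
v -2.595 3.935 1.915
v -3.554 5.157 3.298
v -2.899 3.896 1.738
v -3.858 5.118 3.122
v -3.208 3.746 1.657
v -4.167 4.968 3.04
v -3.469 3.509 1.685
v -4.428 4.732 3.068
v -3.638 3.228 1.817
v -4.596 4.45 3.2
v -3.683 2.95 2.03
v -4.642 4.172 3.414
v -3.599 2.724 2.289
v -4.558 3.946 3.672
v -3.399 2.589 2.547
v -4.358 3.811 3.93
v -3.118 2.567 2.76
v -4.077 3.79 4.144
v -2.805 2.664 2.892
v -3.764 3.886 4.275
v -2.513 2.862 2.92
v -3.472 4.084 4.303
f 2 4 1
f 5 2 1
f 1 4 3
f 3 5 1
f 2 8 4
f 6 2 5
f 6 8 2
f 4 8 3
f 7 5 3
f 3 8 7
f 7 6 5
f 8 6 7
f 10 9 13
f 10 13 11
f 11 13 14
f 11 14 12
f 13 9 15
f 13 15 14
f 14 15 16
f 14 16 12
f 15 9 17
f 15 17 16
f 16 17 18
f 16 18 12
f 17 9 19
f 17 19 18
f 18 19 20
f 18 20 12
f 19 9 21
f 19 21 20
f 20 21 22
f 20 22 12
f 21 9 23
f 21 23 22
f 22 23 24
f 22 24 12
f 23 9 25
f 23 25 24
f 24 25 26
f 24 26 12
f 25 9 27
f 25 27 26
f 26 27 28
f 26 28 12
f 27 9 29
f 27 29 28
f 28 29 30
f 28 30 12
f 29 9 31
f 29 31 30
f 30 31 32
f 30 32 12
f 31 9 33
f 31 33 32
f 32 33 34
f 32 34 12
f 33 9 35
f 33 35 34
f 34 35 36
f 34 36 12
f 35 9 37
f 35 37 36
f 36 37 38
f 36 38 12
f 37 9 39
f 37 39 38
f 38 39 40
f 38 40 12
f 39 9 10
f 39 10 40
f 40 10 11
f 40 11 12



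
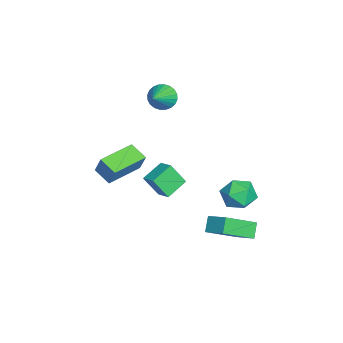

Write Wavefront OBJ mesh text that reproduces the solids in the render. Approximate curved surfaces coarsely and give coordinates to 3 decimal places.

v 1.224 4.809 -3.962
v 1.532 4.394 -3.219
v 0.748 3.526 -4.481
v 1.056 3.111 -3.738
v 0.348 3.671 -3.683
v 0.642 4.463 -3.362
v 1.638 3.457 -4.338
v 1.932 4.249 -4.017
v 1.788 3.558 -3.452
v 0.99 3.691 -3.047
v 1.29 4.229 -4.653
v 0.492 4.362 -4.248
v 0.047 0.533 1.636
v 0.424 0.715 1.087
v 1.233 0.207 2.344
v 0.408 0.948 1.22
v 0.338 1.119 1.417
v 0.223 1.2 1.646
v 0.082 1.179 1.874
v -0.065 1.061 2.066
v -0.195 0.862 2.192
v -0.288 0.613 2.234
v -0.331 0.351 2.185
v -0.315 0.118 2.052
v -0.245 -0.053 1.855
v -0.13 -0.134 1.626
v 0.011 -0.114 1.398
v 0.158 0.005 1.206
v 0.288 0.204 1.08
v 0.381 0.453 1.038
v 0.154 1.136 -3.73
v 0.144 0.461 -2.689
v 0.762 1.619 -3.411
v 0.753 0.945 -2.37
v 0.967 0.415 -4.19
v 0.958 -0.259 -3.149
v 1.576 0.899 -3.871
v 1.566 0.224 -2.83
v 2.911 4.061 -4.243
v 3.721 2.754 -3.309
v 3.581 4.835 -3.743
v 4.392 3.528 -2.808
v 3.468 3.972 -4.852
v 4.279 2.665 -3.917
v 4.139 4.746 -4.351
v 4.949 3.439 -3.417
v 0.611 -1.042 -1.866
v 0.912 -0.748 -0.926
v 1.195 -0.376 -2.261
v 1.496 -0.082 -1.321
v 1.964 -2.258 -1.919
v 2.265 -1.964 -0.979
v 2.548 -1.592 -2.314
v 2.849 -1.298 -1.374
f 1 12 6
f 1 6 2
f 1 2 8
f 1 8 11
f 1 11 12
f 2 6 10
f 6 12 5
f 12 11 3
f 11 8 7
f 8 2 9
f 4 10 5
f 4 5 3
f 4 3 7
f 4 7 9
f 4 9 10
f 5 10 6
f 3 5 12
f 7 3 11
f 9 7 8
f 10 9 2
f 14 13 16
f 14 16 15
f 16 13 17
f 16 17 15
f 17 13 18
f 17 18 15
f 18 13 19
f 18 19 15
f 19 13 20
f 19 20 15
f 20 13 21
f 20 21 15
f 21 13 22
f 21 22 15
f 22 13 23
f 22 23 15
f 23 13 24
f 23 24 15
f 24 13 25
f 24 25 15
f 25 13 26
f 25 26 15
f 26 13 27
f 26 27 15
f 27 13 28
f 27 28 15
f 28 13 29
f 28 29 15
f 29 13 30
f 29 30 15
f 30 13 14
f 30 14 15
f 32 34 31
f 35 32 31
f 31 34 33
f 33 35 31
f 32 38 34
f 36 32 35
f 36 38 32
f 34 38 33
f 37 35 33
f 33 38 37
f 37 36 35
f 38 36 37
f 40 42 39
f 43 40 39
f 39 42 41
f 41 43 39
f 40 46 42
f 44 40 43
f 44 46 40
f 42 46 41
f 45 43 41
f 41 46 45
f 45 44 43
f 46 44 45
f 48 50 47
f 51 48 47
f 47 50 49
f 49 51 47
f 48 54 50
f 52 48 51
f 52 54 48
f 50 54 49
f 53 51 49
f 49 54 53
f 53 52 51
f 54 52 53



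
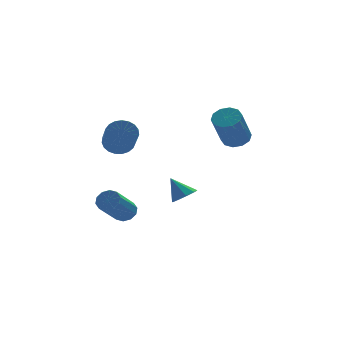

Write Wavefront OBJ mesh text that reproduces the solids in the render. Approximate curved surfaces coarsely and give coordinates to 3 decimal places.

v 2.45 0.882 0.842
v 2.861 0.331 0.78
v 2.12 -0.393 2.337
v 1.71 0.158 2.398
v 3.066 0.623 1.014
v 2.326 -0.102 2.571
v 3.036 1.014 1.181
v 2.296 0.289 2.738
v 2.783 1.354 1.219
v 2.042 0.63 2.776
v 2.402 1.515 1.113
v 1.662 0.79 2.67
v 2.04 1.433 0.903
v 1.299 0.709 2.46
v 1.834 1.142 0.669
v 1.094 0.417 2.226
v 1.864 0.751 0.502
v 1.124 0.026 2.059
v 2.118 0.41 0.464
v 1.377 -0.314 2.021
v 2.498 0.25 0.57
v 1.758 -0.475 2.127
v -2.199 3.227 0.326
v -1.464 3.195 0.472
v -1.726 1.841 1.5
v -2.461 1.873 1.354
v -1.566 3.386 0.697
v -1.829 2.032 1.724
v -1.778 3.549 0.858
v -2.041 2.195 1.885
v -2.063 3.656 0.926
v -2.326 2.302 1.954
v -2.371 3.689 0.891
v -2.634 2.335 1.919
v -2.649 3.642 0.759
v -2.912 2.288 1.786
v -2.85 3.524 0.551
v -3.112 2.17 1.579
v -2.938 3.354 0.305
v -3.2 2 1.332
v -2.898 3.162 0.062
v -3.16 1.808 1.09
v -2.737 2.982 -0.135
v -2.999 1.627 0.893
v -2.483 2.843 -0.252
v -2.745 1.489 0.775
v -2.18 2.772 -0.269
v -2.442 1.417 0.758
v -1.88 2.779 -0.184
v -2.143 1.424 0.844
v -1.636 2.863 -0.01
v -1.898 1.509 1.018
v -1.488 3.011 0.222
v -1.751 1.656 1.25
v -1.163 -2.627 -0.824
v -0.914 -3.033 -0.427
v -1.577 -2.033 0.044
v -0.638 -2.722 -0.509
v -0.608 -2.366 -0.738
v -0.837 -2.133 -1.007
v -1.219 -2.13 -1.191
v -1.576 -2.36 -1.203
v -1.739 -2.715 -1.038
v -1.633 -3.029 -0.773
v -1.307 -3.154 -0.532
v -2.637 0.968 -2.988
v -2.219 1.032 -2.576
v -3.246 0.155 -1.4
v -3.663 0.092 -1.812
v -2.442 1.32 -2.555
v -3.469 0.443 -1.38
v -2.739 1.473 -2.7
v -3.766 0.597 -1.525
v -2.997 1.434 -2.955
v -4.024 0.558 -1.78
v -3.117 1.217 -3.222
v -4.144 0.341 -2.047
v -3.054 0.905 -3.4
v -4.081 0.028 -2.224
v -2.831 0.617 -3.42
v -3.858 -0.26 -2.245
v -2.534 0.463 -3.275
v -3.561 -0.413 -2.1
v -2.276 0.502 -3.02
v -3.303 -0.374 -1.845
v -2.156 0.719 -2.753
v -3.183 -0.157 -1.578
f 2 1 5
f 2 5 3
f 3 5 6
f 3 6 4
f 5 1 7
f 5 7 6
f 6 7 8
f 6 8 4
f 7 1 9
f 7 9 8
f 8 9 10
f 8 10 4
f 9 1 11
f 9 11 10
f 10 11 12
f 10 12 4
f 11 1 13
f 11 13 12
f 12 13 14
f 12 14 4
f 13 1 15
f 13 15 14
f 14 15 16
f 14 16 4
f 15 1 17
f 15 17 16
f 16 17 18
f 16 18 4
f 17 1 19
f 17 19 18
f 18 19 20
f 18 20 4
f 19 1 21
f 19 21 20
f 20 21 22
f 20 22 4
f 21 1 2
f 21 2 22
f 22 2 3
f 22 3 4
f 24 23 27
f 24 27 25
f 25 27 28
f 25 28 26
f 27 23 29
f 27 29 28
f 28 29 30
f 28 30 26
f 29 23 31
f 29 31 30
f 30 31 32
f 30 32 26
f 31 23 33
f 31 33 32
f 32 33 34
f 32 34 26
f 33 23 35
f 33 35 34
f 34 35 36
f 34 36 26
f 35 23 37
f 35 37 36
f 36 37 38
f 36 38 26
f 37 23 39
f 37 39 38
f 38 39 40
f 38 40 26
f 39 23 41
f 39 41 40
f 40 41 42
f 40 42 26
f 41 23 43
f 41 43 42
f 42 43 44
f 42 44 26
f 43 23 45
f 43 45 44
f 44 45 46
f 44 46 26
f 45 23 47
f 45 47 46
f 46 47 48
f 46 48 26
f 47 23 49
f 47 49 48
f 48 49 50
f 48 50 26
f 49 23 51
f 49 51 50
f 50 51 52
f 50 52 26
f 51 23 53
f 51 53 52
f 52 53 54
f 52 54 26
f 53 23 24
f 53 24 54
f 54 24 25
f 54 25 26
f 56 55 58
f 56 58 57
f 58 55 59
f 58 59 57
f 59 55 60
f 59 60 57
f 60 55 61
f 60 61 57
f 61 55 62
f 61 62 57
f 62 55 63
f 62 63 57
f 63 55 64
f 63 64 57
f 64 55 65
f 64 65 57
f 65 55 56
f 65 56 57
f 67 66 70
f 67 70 68
f 68 70 71
f 68 71 69
f 70 66 72
f 70 72 71
f 71 72 73
f 71 73 69
f 72 66 74
f 72 74 73
f 73 74 75
f 73 75 69
f 74 66 76
f 74 76 75
f 75 76 77
f 75 77 69
f 76 66 78
f 76 78 77
f 77 78 79
f 77 79 69
f 78 66 80
f 78 80 79
f 79 80 81
f 79 81 69
f 80 66 82
f 80 82 81
f 81 82 83
f 81 83 69
f 82 66 84
f 82 84 83
f 83 84 85
f 83 85 69
f 84 66 86
f 84 86 85
f 85 86 87
f 85 87 69
f 86 66 67
f 86 67 87
f 87 67 68
f 87 68 69



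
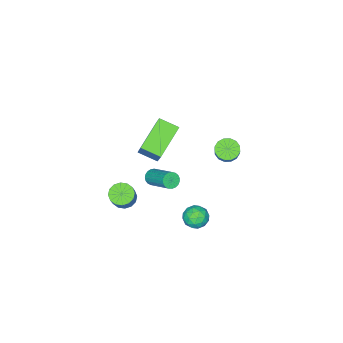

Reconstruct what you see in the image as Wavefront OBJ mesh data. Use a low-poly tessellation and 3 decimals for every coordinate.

v -0.229 3.002 -3.648
v 0.47 2.801 -3.979
v -0.15 1.979 -2.861
v 0.549 1.778 -3.192
v 0.495 2.434 -2.739
v 0.446 3.067 -3.225
v -0.126 1.713 -3.615
v -0.175 2.346 -4.101
v 0.534 2.005 -3.958
v 0.918 2.451 -3.417
v -0.598 2.329 -3.423
v -0.214 2.775 -2.882
v 0.113 2.991 -3.882
v 0.207 1.789 -2.958
v 0.175 2.174 -2.691
v 0.586 2.057 -2.886
v 0.099 3.147 -3.44
v 0.51 3.03 -3.634
v 0.525 2.814 -2.905
v -0.19 1.75 -3.206
v 0.221 1.633 -3.4
v -0.266 2.723 -3.954
v 0.145 2.606 -4.149
v -0.205 1.966 -3.935
v 0.562 2.406 -4.065
v 0.609 1.804 -3.602
v 0.212 1.766 -3.851
v 0.183 2.138 -4.137
v 0.788 2.668 -3.747
v 0.834 2.066 -3.284
v 0.802 2.452 -3.018
v 0.773 2.823 -3.304
v 0.825 2.199 -3.735
v -0.514 2.714 -3.556
v -0.468 2.112 -3.093
v -0.453 1.957 -3.536
v -0.482 2.328 -3.822
v -0.289 2.976 -3.238
v -0.242 2.374 -2.775
v 0.137 2.642 -2.703
v 0.108 3.014 -2.989
v -0.505 2.581 -3.105
v -2.642 2.244 0.43
v -2.139 2.468 -0.019
v -1.276 3.179 1.301
v -1.778 2.956 1.75
v -2.384 2.741 -0.006
v -1.52 3.453 1.313
v -2.698 2.882 0.123
v -1.834 3.593 1.443
v -2.997 2.852 0.335
v -2.133 3.563 1.655
v -3.2 2.659 0.572
v -2.337 3.37 1.892
v -3.254 2.355 0.772
v -2.391 3.066 2.091
v -3.144 2.021 0.879
v -2.281 2.732 2.199
v -2.9 1.747 0.867
v -2.036 2.459 2.186
v -2.586 1.607 0.737
v -1.722 2.318 2.057
v -2.287 1.637 0.525
v -1.423 2.348 1.845
v -2.083 1.83 0.288
v -1.22 2.541 1.608
v -2.029 2.134 0.089
v -1.166 2.845 1.408
v 2.167 1.063 1.014
v 2.65 1.089 0.822
v 2.975 2.663 1.854
v 2.493 2.637 2.046
v 2.538 1.207 0.678
v 2.864 2.78 1.711
v 2.362 1.299 0.593
v 2.688 2.872 1.626
v 2.153 1.351 0.581
v 2.478 2.924 1.613
v 1.946 1.353 0.643
v 2.271 2.926 1.675
v 1.777 1.304 0.769
v 2.102 2.878 1.802
v 1.676 1.215 0.938
v 2.001 2.788 1.97
v 1.659 1.099 1.12
v 1.985 2.672 2.152
v 1.731 0.977 1.283
v 2.057 2.55 2.316
v 1.878 0.87 1.4
v 2.204 2.443 2.433
v 2.075 0.796 1.45
v 2.401 2.369 2.483
v 2.288 0.769 1.425
v 2.614 2.342 2.457
v 2.48 0.792 1.328
v 2.806 2.366 2.361
v 2.618 0.863 1.177
v 2.944 2.436 2.21
v 2.678 0.968 0.998
v 3.004 2.541 2.031
v 2.513 -0.814 -1.91
v 2.93 -0.372 -2.315
v 3.603 0.076 -1.136
v 3.187 -0.366 -0.73
v 2.628 -0.164 -2.222
v 3.301 0.284 -1.043
v 2.296 -0.131 -2.045
v 2.969 0.318 -0.866
v 2.022 -0.28 -1.832
v 2.695 0.168 -0.653
v 1.88 -0.572 -1.64
v 2.553 -0.124 -0.46
v 1.907 -0.93 -1.52
v 2.58 -0.481 -0.34
v 2.097 -1.256 -1.504
v 2.77 -0.808 -0.325
v 2.399 -1.464 -1.597
v 3.072 -1.016 -0.418
v 2.731 -1.498 -1.774
v 3.404 -1.049 -0.595
v 3.005 -1.348 -1.987
v 3.678 -0.9 -0.808
v 3.147 -1.056 -2.18
v 3.82 -0.608 -1
v 3.12 -0.699 -2.3
v 3.793 -0.25 -1.12
v 0.234 -0.45 3.382
v 1.014 0.492 5.015
v -0.176 0.61 2.967
v 0.604 1.552 4.6
v 2.056 -0.152 2.34
v 2.836 0.79 3.973
v 1.646 0.908 1.925
v 2.426 1.85 3.558
f 1 38 17
f 38 12 41
f 17 41 6
f 38 41 17
f 1 17 13
f 17 6 18
f 13 18 2
f 17 18 13
f 1 13 22
f 13 2 23
f 22 23 8
f 13 23 22
f 1 22 34
f 22 8 37
f 34 37 11
f 22 37 34
f 1 34 38
f 34 11 42
f 38 42 12
f 34 42 38
f 2 18 29
f 18 6 32
f 29 32 10
f 18 32 29
f 6 41 19
f 41 12 40
f 19 40 5
f 41 40 19
f 12 42 39
f 42 11 35
f 39 35 3
f 42 35 39
f 11 37 36
f 37 8 24
f 36 24 7
f 37 24 36
f 8 23 28
f 23 2 25
f 28 25 9
f 23 25 28
f 4 30 16
f 30 10 31
f 16 31 5
f 30 31 16
f 4 16 14
f 16 5 15
f 14 15 3
f 16 15 14
f 4 14 21
f 14 3 20
f 21 20 7
f 14 20 21
f 4 21 26
f 21 7 27
f 26 27 9
f 21 27 26
f 4 26 30
f 26 9 33
f 30 33 10
f 26 33 30
f 5 31 19
f 31 10 32
f 19 32 6
f 31 32 19
f 3 15 39
f 15 5 40
f 39 40 12
f 15 40 39
f 7 20 36
f 20 3 35
f 36 35 11
f 20 35 36
f 9 27 28
f 27 7 24
f 28 24 8
f 27 24 28
f 10 33 29
f 33 9 25
f 29 25 2
f 33 25 29
f 44 43 47
f 44 47 45
f 45 47 48
f 45 48 46
f 47 43 49
f 47 49 48
f 48 49 50
f 48 50 46
f 49 43 51
f 49 51 50
f 50 51 52
f 50 52 46
f 51 43 53
f 51 53 52
f 52 53 54
f 52 54 46
f 53 43 55
f 53 55 54
f 54 55 56
f 54 56 46
f 55 43 57
f 55 57 56
f 56 57 58
f 56 58 46
f 57 43 59
f 57 59 58
f 58 59 60
f 58 60 46
f 59 43 61
f 59 61 60
f 60 61 62
f 60 62 46
f 61 43 63
f 61 63 62
f 62 63 64
f 62 64 46
f 63 43 65
f 63 65 64
f 64 65 66
f 64 66 46
f 65 43 67
f 65 67 66
f 66 67 68
f 66 68 46
f 67 43 44
f 67 44 68
f 68 44 45
f 68 45 46
f 70 69 73
f 70 73 71
f 71 73 74
f 71 74 72
f 73 69 75
f 73 75 74
f 74 75 76
f 74 76 72
f 75 69 77
f 75 77 76
f 76 77 78
f 76 78 72
f 77 69 79
f 77 79 78
f 78 79 80
f 78 80 72
f 79 69 81
f 79 81 80
f 80 81 82
f 80 82 72
f 81 69 83
f 81 83 82
f 82 83 84
f 82 84 72
f 83 69 85
f 83 85 84
f 84 85 86
f 84 86 72
f 85 69 87
f 85 87 86
f 86 87 88
f 86 88 72
f 87 69 89
f 87 89 88
f 88 89 90
f 88 90 72
f 89 69 91
f 89 91 90
f 90 91 92
f 90 92 72
f 91 69 93
f 91 93 92
f 92 93 94
f 92 94 72
f 93 69 95
f 93 95 94
f 94 95 96
f 94 96 72
f 95 69 97
f 95 97 96
f 96 97 98
f 96 98 72
f 97 69 99
f 97 99 98
f 98 99 100
f 98 100 72
f 99 69 70
f 99 70 100
f 100 70 71
f 100 71 72
f 102 101 105
f 102 105 103
f 103 105 106
f 103 106 104
f 105 101 107
f 105 107 106
f 106 107 108
f 106 108 104
f 107 101 109
f 107 109 108
f 108 109 110
f 108 110 104
f 109 101 111
f 109 111 110
f 110 111 112
f 110 112 104
f 111 101 113
f 111 113 112
f 112 113 114
f 112 114 104
f 113 101 115
f 113 115 114
f 114 115 116
f 114 116 104
f 115 101 117
f 115 117 116
f 116 117 118
f 116 118 104
f 117 101 119
f 117 119 118
f 118 119 120
f 118 120 104
f 119 101 121
f 119 121 120
f 120 121 122
f 120 122 104
f 121 101 123
f 121 123 122
f 122 123 124
f 122 124 104
f 123 101 125
f 123 125 124
f 124 125 126
f 124 126 104
f 125 101 102
f 125 102 126
f 126 102 103
f 126 103 104
f 128 130 127
f 131 128 127
f 127 130 129
f 129 131 127
f 128 134 130
f 132 128 131
f 132 134 128
f 130 134 129
f 133 131 129
f 129 134 133
f 133 132 131
f 134 132 133



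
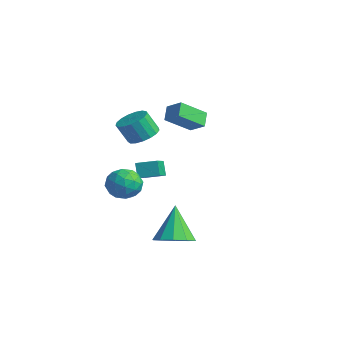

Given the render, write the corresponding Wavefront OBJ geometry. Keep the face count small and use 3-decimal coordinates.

v -1.254 -0.807 2.925
v -0.797 -1.546 2.732
v -1.129 -2.052 3.883
v -1.586 -1.313 4.075
v -0.51 -1.297 2.925
v -0.843 -1.802 4.075
v -0.394 -0.935 3.117
v -0.727 -1.44 4.268
v -0.475 -0.544 3.266
v -0.808 -1.049 4.416
v -0.734 -0.213 3.336
v -1.067 -0.719 4.487
v -1.112 -0.019 3.312
v -1.445 -0.524 4.463
v -1.523 -0.005 3.199
v -1.856 -0.51 4.35
v -1.872 -0.175 3.024
v -2.205 -0.68 4.174
v -2.079 -0.49 2.825
v -2.412 -0.995 3.976
v -2.097 -0.877 2.65
v -2.43 -1.383 3.8
v -1.922 -1.249 2.537
v -2.255 -1.754 3.688
v -1.594 -1.519 2.513
v -1.927 -2.025 3.664
v -1.188 -1.627 2.584
v -1.521 -2.132 3.734
v -3.355 -0.719 -1.779
v -2.837 -0.085 -1.136
v -2.683 -2.055 -1.004
v -2.165 -1.421 -0.361
v -3.201 -1.497 -0.294
v -3.616 -0.672 -0.772
v -1.904 -1.468 -1.368
v -2.319 -0.643 -1.846
v -1.94 -0.549 -0.882
v -2.741 -0.567 -0.218
v -2.779 -1.573 -1.922
v -3.58 -1.591 -1.258
v -3.155 -0.285 -1.525
v -2.365 -1.855 -0.615
v -2.974 -1.9 -0.575
v -2.67 -1.528 -0.197
v -3.613 -0.629 -1.312
v -3.308 -0.257 -0.934
v -3.522 -1.087 -0.439
v -2.212 -1.883 -1.206
v -1.907 -1.511 -0.828
v -2.85 -0.612 -1.943
v -2.546 -0.24 -1.565
v -1.998 -1.053 -1.701
v -2.323 -0.185 -0.998
v -1.928 -0.97 -0.542
v -1.775 -0.998 -1.134
v -2.019 -0.512 -1.416
v -2.794 -0.195 -0.608
v -2.399 -0.981 -0.152
v -3.008 -1.025 -0.113
v -3.252 -0.54 -0.394
v -2.267 -0.468 -0.458
v -3.121 -1.159 -1.988
v -2.726 -1.945 -1.532
v -2.268 -1.6 -1.746
v -2.512 -1.115 -2.027
v -3.592 -1.17 -1.598
v -3.197 -1.955 -1.142
v -3.501 -1.628 -0.724
v -3.745 -1.142 -1.006
v -3.253 -1.672 -1.682
v -3.972 0.899 -1.672
v -4.417 1.035 -0.821
v -3.252 1.777 -1.436
v -3.697 1.914 -0.585
v -2.923 -0.154 -0.955
v -3.368 -0.017 -0.104
v -2.203 0.725 -0.719
v -2.648 0.861 0.132
v -3.117 3.351 2.51
v -3.283 1.866 3.549
v -2.233 3.637 3.061
v -2.399 2.152 4.1
v -2.561 2.848 1.88
v -2.727 1.363 2.919
v -1.677 3.134 2.431
v -1.843 1.649 3.47
v 2.971 -1.738 -2.378
v 3.731 -2.291 -1.826
v 2.089 -1.102 -0.522
v 3.962 -1.667 -1.931
v 3.815 -1.07 -2.205
v 3.345 -0.728 -2.546
v 2.732 -0.772 -2.822
v 2.21 -1.185 -2.929
v 1.979 -1.809 -2.824
v 2.127 -2.406 -2.55
v 2.597 -2.748 -2.209
v 3.21 -2.704 -1.933
f 2 1 5
f 2 5 3
f 3 5 6
f 3 6 4
f 5 1 7
f 5 7 6
f 6 7 8
f 6 8 4
f 7 1 9
f 7 9 8
f 8 9 10
f 8 10 4
f 9 1 11
f 9 11 10
f 10 11 12
f 10 12 4
f 11 1 13
f 11 13 12
f 12 13 14
f 12 14 4
f 13 1 15
f 13 15 14
f 14 15 16
f 14 16 4
f 15 1 17
f 15 17 16
f 16 17 18
f 16 18 4
f 17 1 19
f 17 19 18
f 18 19 20
f 18 20 4
f 19 1 21
f 19 21 20
f 20 21 22
f 20 22 4
f 21 1 23
f 21 23 22
f 22 23 24
f 22 24 4
f 23 1 25
f 23 25 24
f 24 25 26
f 24 26 4
f 25 1 27
f 25 27 26
f 26 27 28
f 26 28 4
f 27 1 2
f 27 2 28
f 28 2 3
f 28 3 4
f 29 66 45
f 66 40 69
f 45 69 34
f 66 69 45
f 29 45 41
f 45 34 46
f 41 46 30
f 45 46 41
f 29 41 50
f 41 30 51
f 50 51 36
f 41 51 50
f 29 50 62
f 50 36 65
f 62 65 39
f 50 65 62
f 29 62 66
f 62 39 70
f 66 70 40
f 62 70 66
f 30 46 57
f 46 34 60
f 57 60 38
f 46 60 57
f 34 69 47
f 69 40 68
f 47 68 33
f 69 68 47
f 40 70 67
f 70 39 63
f 67 63 31
f 70 63 67
f 39 65 64
f 65 36 52
f 64 52 35
f 65 52 64
f 36 51 56
f 51 30 53
f 56 53 37
f 51 53 56
f 32 58 44
f 58 38 59
f 44 59 33
f 58 59 44
f 32 44 42
f 44 33 43
f 42 43 31
f 44 43 42
f 32 42 49
f 42 31 48
f 49 48 35
f 42 48 49
f 32 49 54
f 49 35 55
f 54 55 37
f 49 55 54
f 32 54 58
f 54 37 61
f 58 61 38
f 54 61 58
f 33 59 47
f 59 38 60
f 47 60 34
f 59 60 47
f 31 43 67
f 43 33 68
f 67 68 40
f 43 68 67
f 35 48 64
f 48 31 63
f 64 63 39
f 48 63 64
f 37 55 56
f 55 35 52
f 56 52 36
f 55 52 56
f 38 61 57
f 61 37 53
f 57 53 30
f 61 53 57
f 72 74 71
f 75 72 71
f 71 74 73
f 73 75 71
f 72 78 74
f 76 72 75
f 76 78 72
f 74 78 73
f 77 75 73
f 73 78 77
f 77 76 75
f 78 76 77
f 80 82 79
f 83 80 79
f 79 82 81
f 81 83 79
f 80 86 82
f 84 80 83
f 84 86 80
f 82 86 81
f 85 83 81
f 81 86 85
f 85 84 83
f 86 84 85
f 88 87 90
f 88 90 89
f 90 87 91
f 90 91 89
f 91 87 92
f 91 92 89
f 92 87 93
f 92 93 89
f 93 87 94
f 93 94 89
f 94 87 95
f 94 95 89
f 95 87 96
f 95 96 89
f 96 87 97
f 96 97 89
f 97 87 98
f 97 98 89
f 98 87 88
f 98 88 89



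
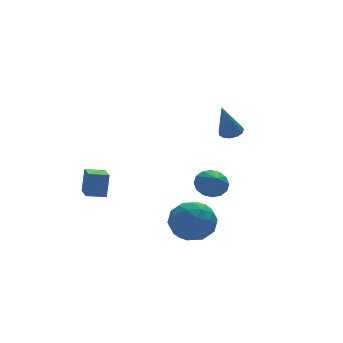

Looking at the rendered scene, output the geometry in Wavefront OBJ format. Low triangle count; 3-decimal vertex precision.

v 2.297 0.917 -3.358
v 2.899 1.292 -2.871
v 2.203 0.163 -2.662
v 2.513 1.467 -2.733
v 2.07 1.495 -2.763
v 1.687 1.368 -2.952
v 1.468 1.12 -3.25
v 1.471 0.818 -3.577
v 1.695 0.542 -3.845
v 2.081 0.367 -3.983
v 2.524 0.339 -3.953
v 2.906 0.466 -3.764
v 3.126 0.714 -3.466
v 3.123 1.016 -3.139
v -4.134 0.749 -2.847
v -3.878 1.009 -1.6
v -3.745 2.28 -3.247
v -3.488 2.541 -1.999
v -3.212 0.479 -2.981
v -2.955 0.74 -1.733
v -2.822 2.011 -3.38
v -2.566 2.271 -2.133
v 2.529 -0.677 0.685
v 2.937 -0.299 0.91
v 1.871 -1.023 2.455
v 2.662 -0.114 0.844
v 2.345 -0.108 0.727
v 2.086 -0.282 0.597
v 1.968 -0.582 0.495
v 2.028 -0.912 0.453
v 2.247 -1.168 0.484
v 2.556 -1.267 0.58
v 2.856 -1.18 0.708
v 3.052 -0.933 0.829
v 3.082 -0.605 0.905
v -1.685 -3.164 -3.029
v -0.693 -3.13 -3.663
v -1.147 -4.83 -2.277
v -0.155 -4.796 -2.911
v -0.317 -4.033 -2.028
v -0.649 -3.004 -2.493
v -1.191 -4.956 -3.447
v -1.523 -3.927 -3.912
v -0.387 -4.237 -3.921
v 0.153 -3.667 -3.044
v -1.993 -4.293 -2.896
v -1.453 -3.723 -2.019
v -1.236 -3.001 -3.412
v -0.604 -4.959 -2.528
v -0.699 -4.511 -2.009
v -0.116 -4.491 -2.382
v -1.211 -2.927 -2.724
v -0.628 -2.906 -3.096
v -0.406 -3.438 -2.136
v -1.212 -5.054 -2.844
v -0.629 -5.033 -3.216
v -1.724 -3.469 -3.558
v -1.141 -3.449 -3.931
v -1.434 -4.522 -3.804
v -0.474 -3.631 -3.936
v -0.157 -4.611 -3.494
v -0.766 -4.705 -3.81
v -0.962 -4.1 -4.083
v -0.156 -3.296 -3.421
v 0.16 -4.275 -2.979
v 0.065 -3.827 -2.46
v -0.13 -3.222 -2.733
v 0.024 -3.947 -3.573
v -2 -3.685 -2.961
v -1.684 -4.664 -2.519
v -1.71 -4.738 -3.207
v -1.905 -4.133 -3.48
v -1.683 -3.349 -2.446
v -1.366 -4.329 -2.004
v -0.878 -3.86 -1.857
v -1.074 -3.255 -2.13
v -1.864 -4.013 -2.367
f 2 1 4
f 2 4 3
f 4 1 5
f 4 5 3
f 5 1 6
f 5 6 3
f 6 1 7
f 6 7 3
f 7 1 8
f 7 8 3
f 8 1 9
f 8 9 3
f 9 1 10
f 9 10 3
f 10 1 11
f 10 11 3
f 11 1 12
f 11 12 3
f 12 1 13
f 12 13 3
f 13 1 14
f 13 14 3
f 14 1 2
f 14 2 3
f 16 18 15
f 19 16 15
f 15 18 17
f 17 19 15
f 16 22 18
f 20 16 19
f 20 22 16
f 18 22 17
f 21 19 17
f 17 22 21
f 21 20 19
f 22 20 21
f 24 23 26
f 24 26 25
f 26 23 27
f 26 27 25
f 27 23 28
f 27 28 25
f 28 23 29
f 28 29 25
f 29 23 30
f 29 30 25
f 30 23 31
f 30 31 25
f 31 23 32
f 31 32 25
f 32 23 33
f 32 33 25
f 33 23 34
f 33 34 25
f 34 23 35
f 34 35 25
f 35 23 24
f 35 24 25
f 36 73 52
f 73 47 76
f 52 76 41
f 73 76 52
f 36 52 48
f 52 41 53
f 48 53 37
f 52 53 48
f 36 48 57
f 48 37 58
f 57 58 43
f 48 58 57
f 36 57 69
f 57 43 72
f 69 72 46
f 57 72 69
f 36 69 73
f 69 46 77
f 73 77 47
f 69 77 73
f 37 53 64
f 53 41 67
f 64 67 45
f 53 67 64
f 41 76 54
f 76 47 75
f 54 75 40
f 76 75 54
f 47 77 74
f 77 46 70
f 74 70 38
f 77 70 74
f 46 72 71
f 72 43 59
f 71 59 42
f 72 59 71
f 43 58 63
f 58 37 60
f 63 60 44
f 58 60 63
f 39 65 51
f 65 45 66
f 51 66 40
f 65 66 51
f 39 51 49
f 51 40 50
f 49 50 38
f 51 50 49
f 39 49 56
f 49 38 55
f 56 55 42
f 49 55 56
f 39 56 61
f 56 42 62
f 61 62 44
f 56 62 61
f 39 61 65
f 61 44 68
f 65 68 45
f 61 68 65
f 40 66 54
f 66 45 67
f 54 67 41
f 66 67 54
f 38 50 74
f 50 40 75
f 74 75 47
f 50 75 74
f 42 55 71
f 55 38 70
f 71 70 46
f 55 70 71
f 44 62 63
f 62 42 59
f 63 59 43
f 62 59 63
f 45 68 64
f 68 44 60
f 64 60 37
f 68 60 64



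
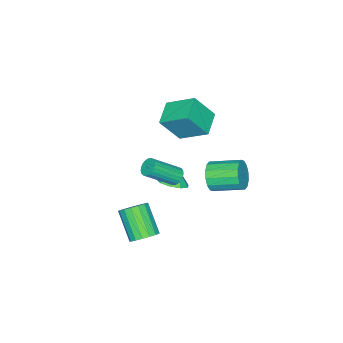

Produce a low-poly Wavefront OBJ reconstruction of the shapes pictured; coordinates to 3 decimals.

v 3.92 1.21 -3.319
v 4.538 1.508 -2.752
v 3.798 0.187 -1.253
v 3.18 -0.11 -1.821
v 4.206 1.767 -2.687
v 3.467 0.447 -1.188
v 3.809 1.899 -2.767
v 3.069 0.579 -1.268
v 3.437 1.873 -2.973
v 2.698 0.553 -1.475
v 3.176 1.695 -3.259
v 2.436 0.375 -1.76
v 3.085 1.406 -3.558
v 2.346 0.086 -2.06
v 3.186 1.072 -3.803
v 2.446 -0.248 -2.304
v 3.454 0.77 -3.937
v 2.715 -0.55 -2.438
v 3.829 0.568 -3.929
v 3.09 -0.752 -2.431
v 4.225 0.514 -3.782
v 3.486 -0.806 -2.283
v 4.551 0.619 -3.529
v 3.812 -0.701 -2.03
v 4.733 0.859 -3.227
v 3.993 -0.461 -1.729
v 4.728 1.18 -2.947
v 3.988 -0.14 -1.448
v -3.144 0.926 -3.335
v -2.623 0.863 -2.438
v -3.354 2.63 -1.888
v -3.876 2.694 -2.785
v -2.285 1.109 -2.778
v -3.017 2.876 -2.228
v -2.178 1.305 -3.267
v -2.91 3.072 -2.717
v -2.33 1.401 -3.775
v -3.061 3.168 -3.225
v -2.7 1.369 -4.165
v -3.431 3.136 -3.615
v -3.189 1.218 -4.332
v -3.92 2.986 -3.782
v -3.666 0.99 -4.232
v -4.397 2.757 -3.682
v -4.003 0.744 -3.892
v -4.735 2.511 -3.342
v -4.11 0.548 -3.403
v -4.842 2.315 -2.853
v -3.959 0.452 -2.895
v -4.69 2.219 -2.345
v -3.589 0.484 -2.505
v -4.32 2.251 -1.955
v -3.1 0.634 -2.338
v -3.831 2.402 -1.788
v -2.045 -1.501 3.102
v -2.356 0.259 4.186
v -2.869 -0.648 1.48
v -3.18 1.112 2.563
v -0.56 -0.952 2.637
v -0.871 0.808 3.72
v -1.384 -0.099 1.014
v -1.695 1.661 2.098
v 1.72 1.831 0.919
v 2.033 1.621 0.439
v 3.312 0.598 1.721
v 3 0.809 2.201
v 2.154 1.837 0.49
v 3.434 0.815 1.773
v 2.201 2.053 0.616
v 3.48 1.03 1.898
v 2.165 2.23 0.794
v 3.444 1.207 2.076
v 2.051 2.338 0.993
v 3.331 1.316 2.275
v 1.881 2.359 1.18
v 3.16 1.336 2.462
v 1.682 2.288 1.321
v 2.962 1.266 2.603
v 1.491 2.139 1.393
v 2.77 1.116 2.675
v 1.339 1.936 1.383
v 2.618 0.913 2.665
v 1.253 1.715 1.293
v 2.532 0.692 2.575
v 1.247 1.514 1.138
v 2.527 0.492 2.42
v 1.324 1.368 0.945
v 2.603 0.346 2.227
v 1.469 1.302 0.748
v 2.748 0.28 2.03
v 1.658 1.328 0.58
v 2.937 0.305 1.862
v 1.857 1.441 0.471
v 3.136 0.418 1.753
v -2.052 -1.052 -4.217
v -1.248 -0.735 -3.732
v -2.628 -1.108 -3.223
v -1.627 -0.207 -3.923
v -2.205 -0.075 -4.251
v -2.71 -0.4 -4.563
v -2.908 -1.03 -4.713
v -2.705 -1.671 -4.63
v -2.196 -2.022 -4.354
v -1.619 -1.92 -4.014
v -1.245 -1.412 -3.768
f 2 1 5
f 2 5 3
f 3 5 6
f 3 6 4
f 5 1 7
f 5 7 6
f 6 7 8
f 6 8 4
f 7 1 9
f 7 9 8
f 8 9 10
f 8 10 4
f 9 1 11
f 9 11 10
f 10 11 12
f 10 12 4
f 11 1 13
f 11 13 12
f 12 13 14
f 12 14 4
f 13 1 15
f 13 15 14
f 14 15 16
f 14 16 4
f 15 1 17
f 15 17 16
f 16 17 18
f 16 18 4
f 17 1 19
f 17 19 18
f 18 19 20
f 18 20 4
f 19 1 21
f 19 21 20
f 20 21 22
f 20 22 4
f 21 1 23
f 21 23 22
f 22 23 24
f 22 24 4
f 23 1 25
f 23 25 24
f 24 25 26
f 24 26 4
f 25 1 27
f 25 27 26
f 26 27 28
f 26 28 4
f 27 1 2
f 27 2 28
f 28 2 3
f 28 3 4
f 30 29 33
f 30 33 31
f 31 33 34
f 31 34 32
f 33 29 35
f 33 35 34
f 34 35 36
f 34 36 32
f 35 29 37
f 35 37 36
f 36 37 38
f 36 38 32
f 37 29 39
f 37 39 38
f 38 39 40
f 38 40 32
f 39 29 41
f 39 41 40
f 40 41 42
f 40 42 32
f 41 29 43
f 41 43 42
f 42 43 44
f 42 44 32
f 43 29 45
f 43 45 44
f 44 45 46
f 44 46 32
f 45 29 47
f 45 47 46
f 46 47 48
f 46 48 32
f 47 29 49
f 47 49 48
f 48 49 50
f 48 50 32
f 49 29 51
f 49 51 50
f 50 51 52
f 50 52 32
f 51 29 53
f 51 53 52
f 52 53 54
f 52 54 32
f 53 29 30
f 53 30 54
f 54 30 31
f 54 31 32
f 56 58 55
f 59 56 55
f 55 58 57
f 57 59 55
f 56 62 58
f 60 56 59
f 60 62 56
f 58 62 57
f 61 59 57
f 57 62 61
f 61 60 59
f 62 60 61
f 64 63 67
f 64 67 65
f 65 67 68
f 65 68 66
f 67 63 69
f 67 69 68
f 68 69 70
f 68 70 66
f 69 63 71
f 69 71 70
f 70 71 72
f 70 72 66
f 71 63 73
f 71 73 72
f 72 73 74
f 72 74 66
f 73 63 75
f 73 75 74
f 74 75 76
f 74 76 66
f 75 63 77
f 75 77 76
f 76 77 78
f 76 78 66
f 77 63 79
f 77 79 78
f 78 79 80
f 78 80 66
f 79 63 81
f 79 81 80
f 80 81 82
f 80 82 66
f 81 63 83
f 81 83 82
f 82 83 84
f 82 84 66
f 83 63 85
f 83 85 84
f 84 85 86
f 84 86 66
f 85 63 87
f 85 87 86
f 86 87 88
f 86 88 66
f 87 63 89
f 87 89 88
f 88 89 90
f 88 90 66
f 89 63 91
f 89 91 90
f 90 91 92
f 90 92 66
f 91 63 93
f 91 93 92
f 92 93 94
f 92 94 66
f 93 63 64
f 93 64 94
f 94 64 65
f 94 65 66
f 96 95 98
f 96 98 97
f 98 95 99
f 98 99 97
f 99 95 100
f 99 100 97
f 100 95 101
f 100 101 97
f 101 95 102
f 101 102 97
f 102 95 103
f 102 103 97
f 103 95 104
f 103 104 97
f 104 95 105
f 104 105 97
f 105 95 96
f 105 96 97

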